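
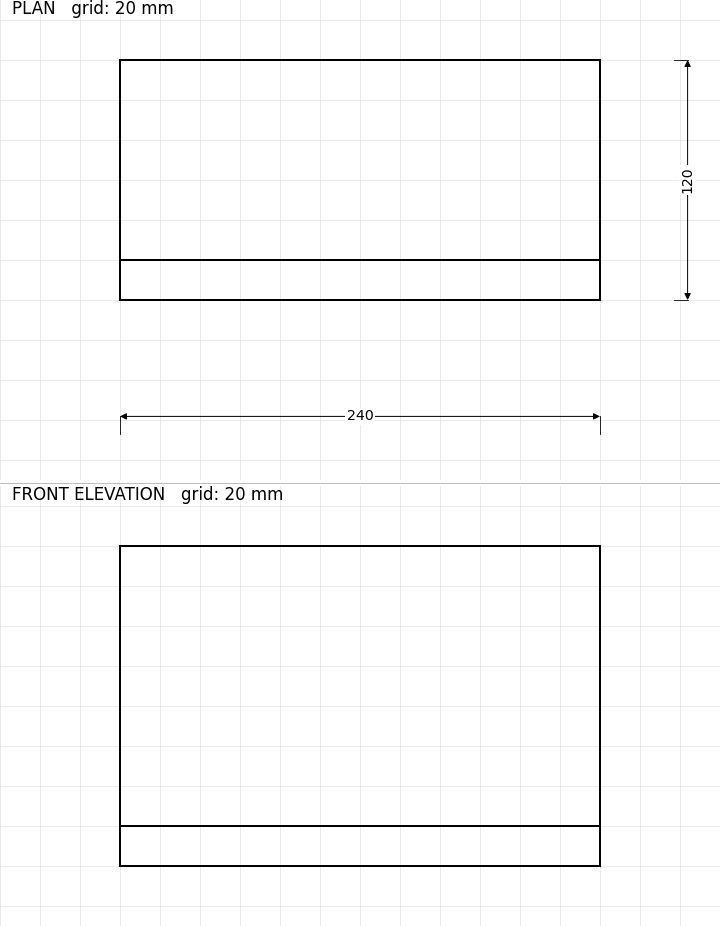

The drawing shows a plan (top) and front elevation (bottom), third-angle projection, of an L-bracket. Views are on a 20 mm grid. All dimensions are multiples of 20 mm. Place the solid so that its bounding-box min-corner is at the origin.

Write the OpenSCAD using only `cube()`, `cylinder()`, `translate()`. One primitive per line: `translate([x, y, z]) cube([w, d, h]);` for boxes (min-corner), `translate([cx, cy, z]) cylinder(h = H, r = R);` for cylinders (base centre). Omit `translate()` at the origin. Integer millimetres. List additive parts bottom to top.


cube([240, 120, 20]);
translate([0, 0, 20]) cube([240, 20, 140]);


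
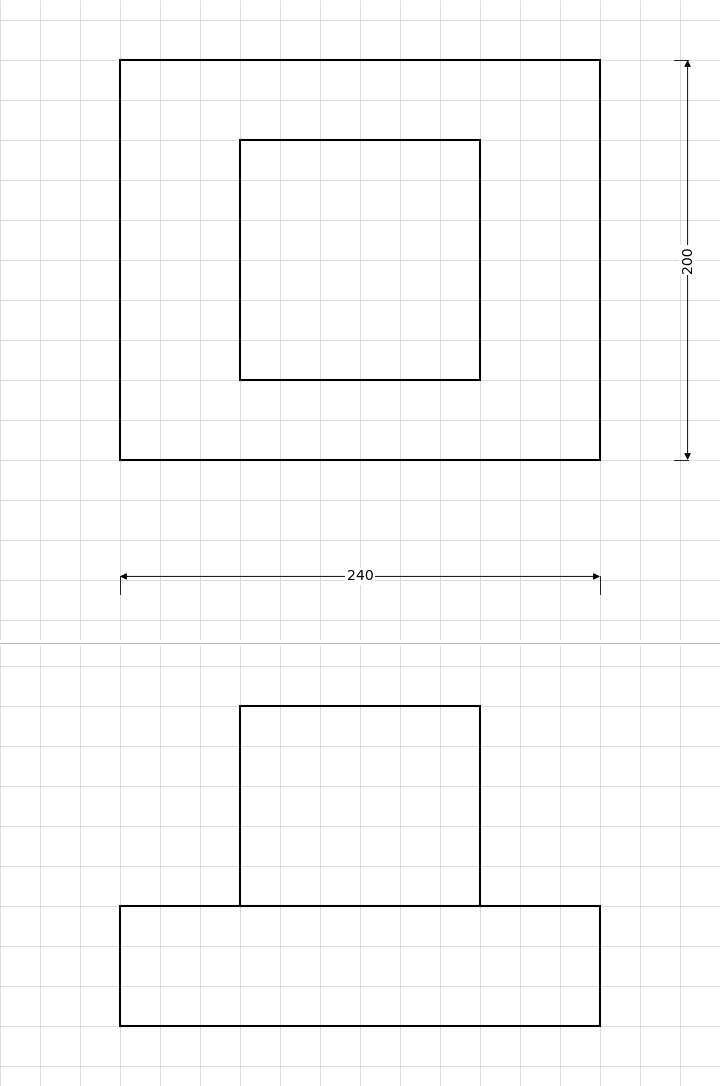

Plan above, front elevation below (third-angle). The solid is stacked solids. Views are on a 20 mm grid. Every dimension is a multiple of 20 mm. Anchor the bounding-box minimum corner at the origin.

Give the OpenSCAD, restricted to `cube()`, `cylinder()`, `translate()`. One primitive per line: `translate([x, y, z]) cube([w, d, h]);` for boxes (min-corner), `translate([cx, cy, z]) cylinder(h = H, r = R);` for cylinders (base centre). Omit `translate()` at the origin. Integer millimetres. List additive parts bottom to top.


cube([240, 200, 60]);
translate([60, 40, 60]) cube([120, 120, 100]);


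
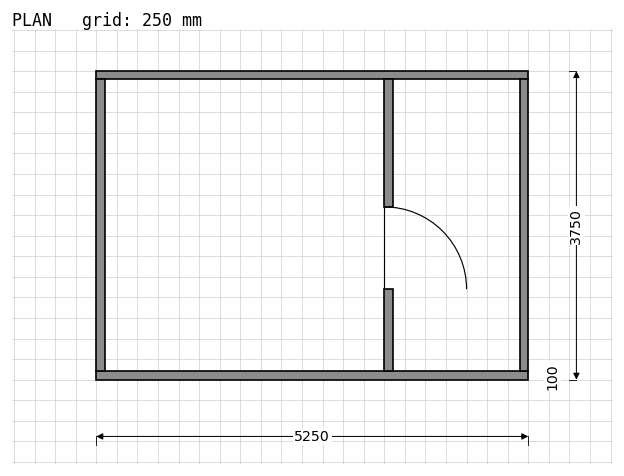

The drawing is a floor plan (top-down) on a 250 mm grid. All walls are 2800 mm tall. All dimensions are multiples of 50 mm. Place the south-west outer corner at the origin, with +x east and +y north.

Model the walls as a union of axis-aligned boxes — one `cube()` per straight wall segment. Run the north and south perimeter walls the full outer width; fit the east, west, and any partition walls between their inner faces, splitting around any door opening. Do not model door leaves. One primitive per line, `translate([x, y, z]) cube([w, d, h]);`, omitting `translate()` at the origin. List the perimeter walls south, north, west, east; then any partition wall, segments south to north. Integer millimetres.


cube([5250, 100, 2800]);
translate([0, 3650, 0]) cube([5250, 100, 2800]);
translate([0, 100, 0]) cube([100, 3550, 2800]);
translate([5150, 100, 0]) cube([100, 3550, 2800]);
translate([3500, 100, 0]) cube([100, 1000, 2800]);
translate([3500, 2100, 0]) cube([100, 1550, 2800]);


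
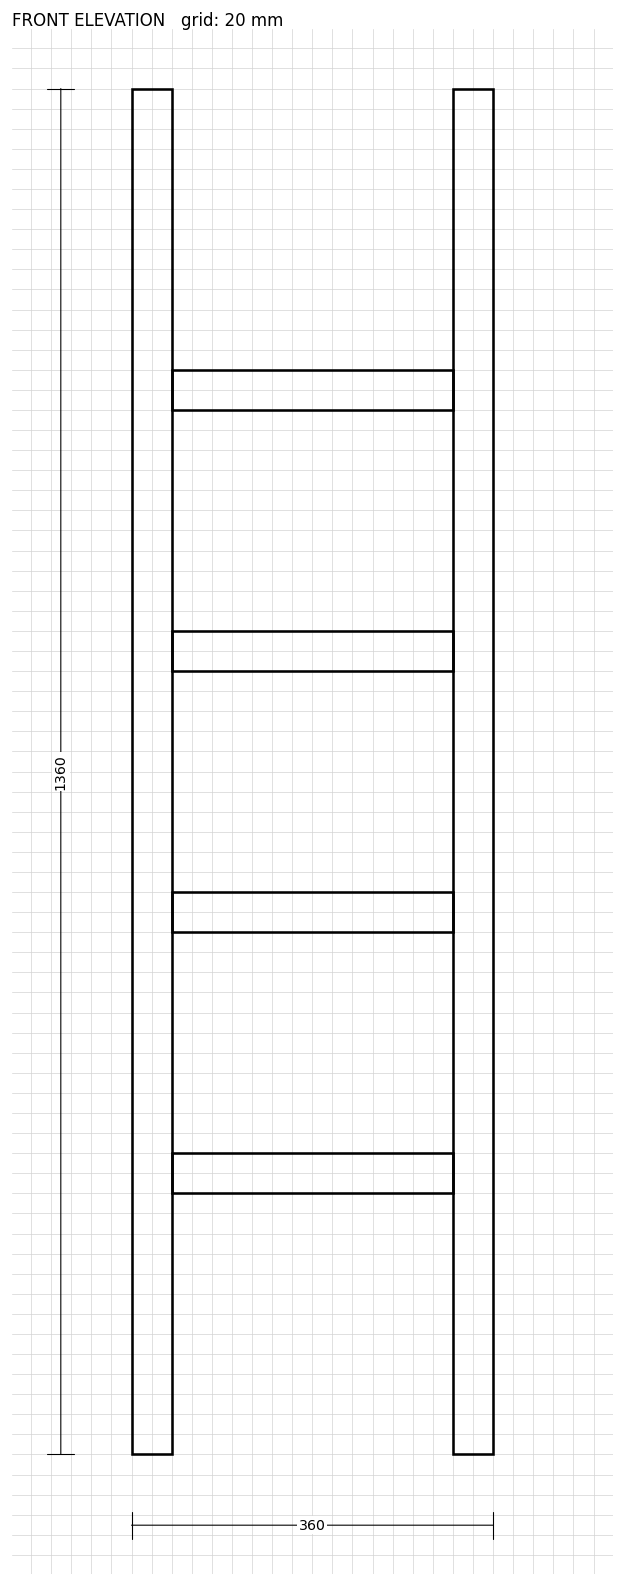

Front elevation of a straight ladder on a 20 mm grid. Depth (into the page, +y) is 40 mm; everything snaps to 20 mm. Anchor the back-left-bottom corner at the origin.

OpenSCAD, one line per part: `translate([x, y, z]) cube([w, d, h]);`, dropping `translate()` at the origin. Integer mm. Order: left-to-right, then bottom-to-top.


cube([40, 40, 1360]);
translate([40, 0, 260]) cube([280, 40, 40]);
translate([40, 0, 520]) cube([280, 40, 40]);
translate([40, 0, 780]) cube([280, 40, 40]);
translate([40, 0, 1040]) cube([280, 40, 40]);
translate([320, 0, 0]) cube([40, 40, 1360]);


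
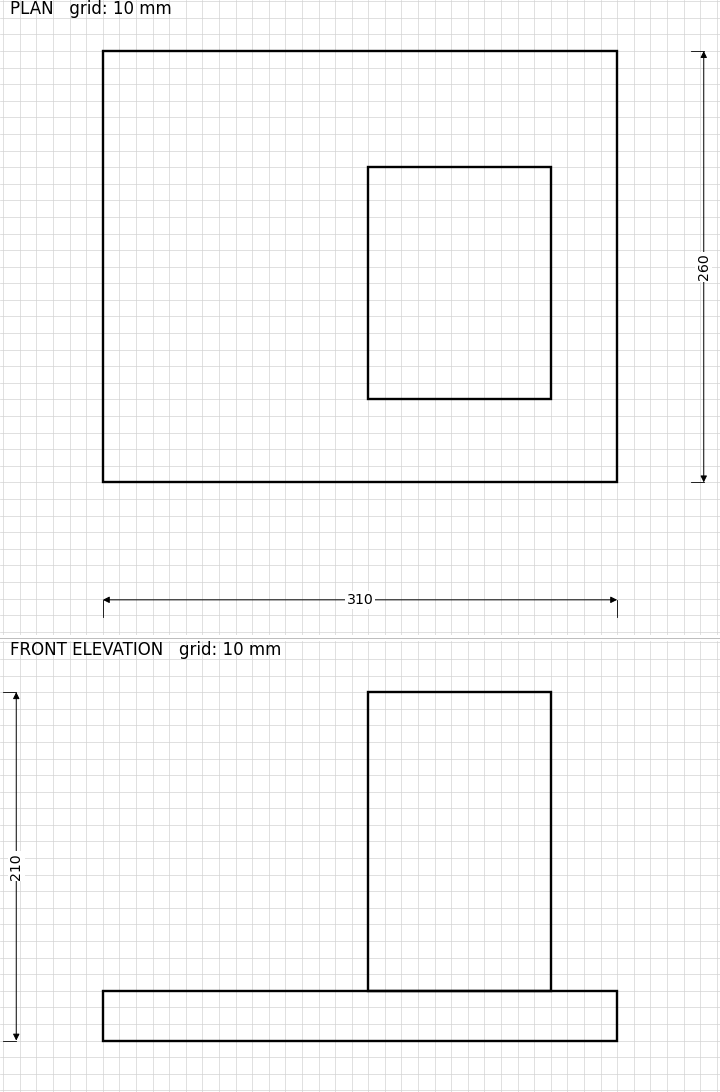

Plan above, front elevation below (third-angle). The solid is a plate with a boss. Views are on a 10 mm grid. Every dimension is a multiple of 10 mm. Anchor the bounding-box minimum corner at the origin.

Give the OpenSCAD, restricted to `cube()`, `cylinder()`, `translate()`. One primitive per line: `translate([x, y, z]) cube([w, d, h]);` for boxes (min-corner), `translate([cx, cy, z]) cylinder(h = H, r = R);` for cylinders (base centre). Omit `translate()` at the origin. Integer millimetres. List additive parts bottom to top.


cube([310, 260, 30]);
translate([160, 50, 30]) cube([110, 140, 180]);


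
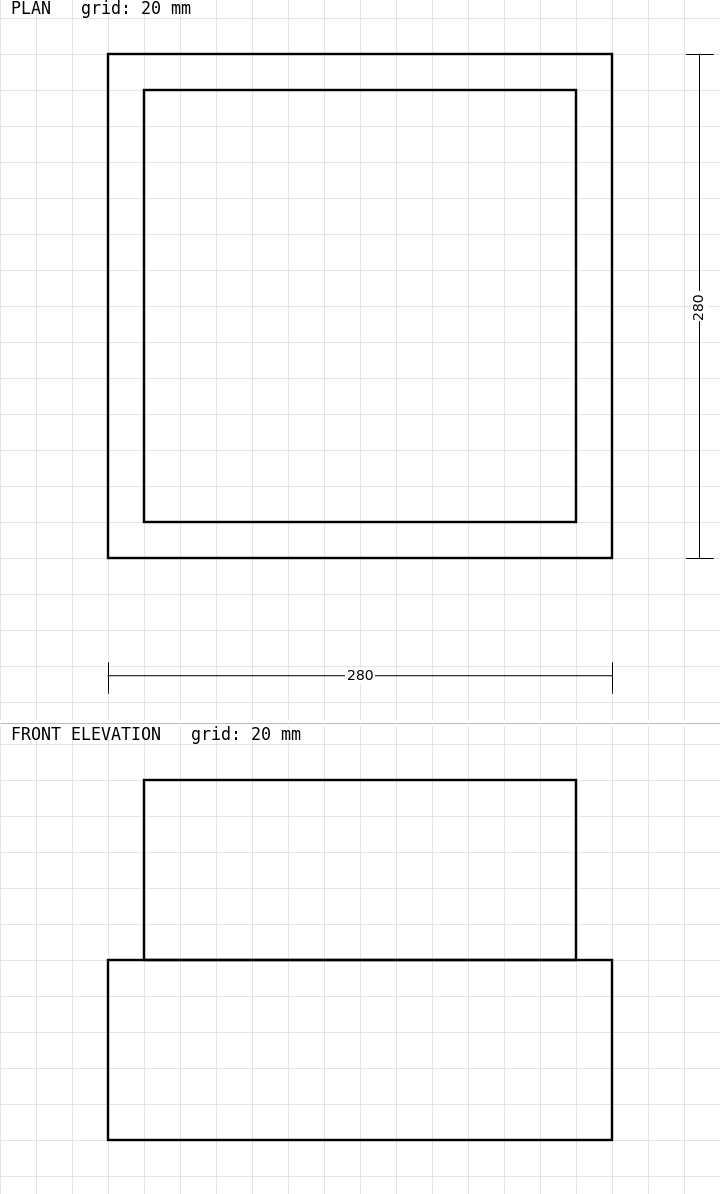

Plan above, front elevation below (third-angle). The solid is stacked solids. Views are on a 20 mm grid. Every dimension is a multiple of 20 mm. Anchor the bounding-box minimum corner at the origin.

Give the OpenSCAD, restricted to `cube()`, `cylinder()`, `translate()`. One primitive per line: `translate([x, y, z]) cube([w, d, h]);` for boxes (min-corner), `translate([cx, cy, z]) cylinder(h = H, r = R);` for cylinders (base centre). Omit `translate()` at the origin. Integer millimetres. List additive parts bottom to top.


cube([280, 280, 100]);
translate([20, 20, 100]) cube([240, 240, 100]);


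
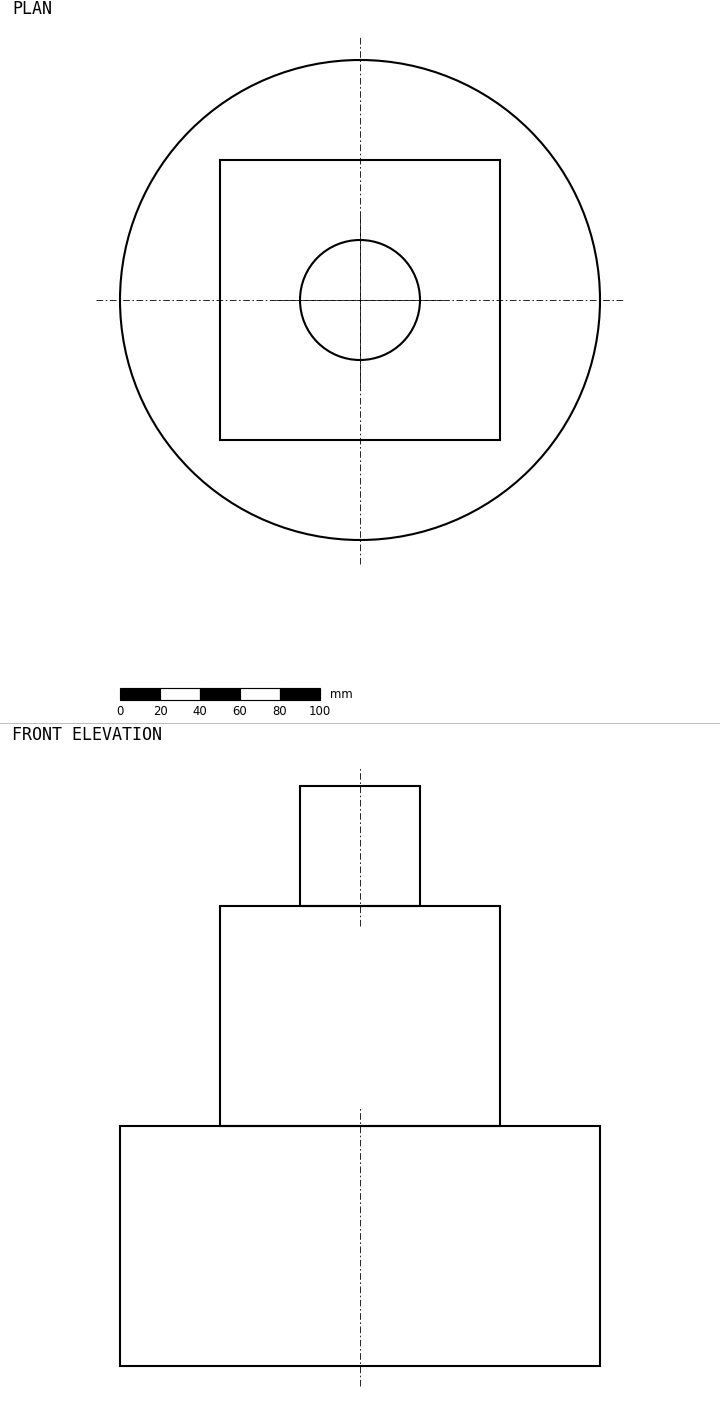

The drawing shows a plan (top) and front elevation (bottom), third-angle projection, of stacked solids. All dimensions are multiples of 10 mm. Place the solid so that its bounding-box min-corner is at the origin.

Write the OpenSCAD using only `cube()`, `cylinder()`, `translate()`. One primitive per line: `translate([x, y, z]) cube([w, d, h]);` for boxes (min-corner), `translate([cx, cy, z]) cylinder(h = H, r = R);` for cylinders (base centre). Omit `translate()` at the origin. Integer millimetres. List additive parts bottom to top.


translate([120, 120, 0]) cylinder(h = 120, r = 120);
translate([50, 50, 120]) cube([140, 140, 110]);
translate([120, 120, 230]) cylinder(h = 60, r = 30);


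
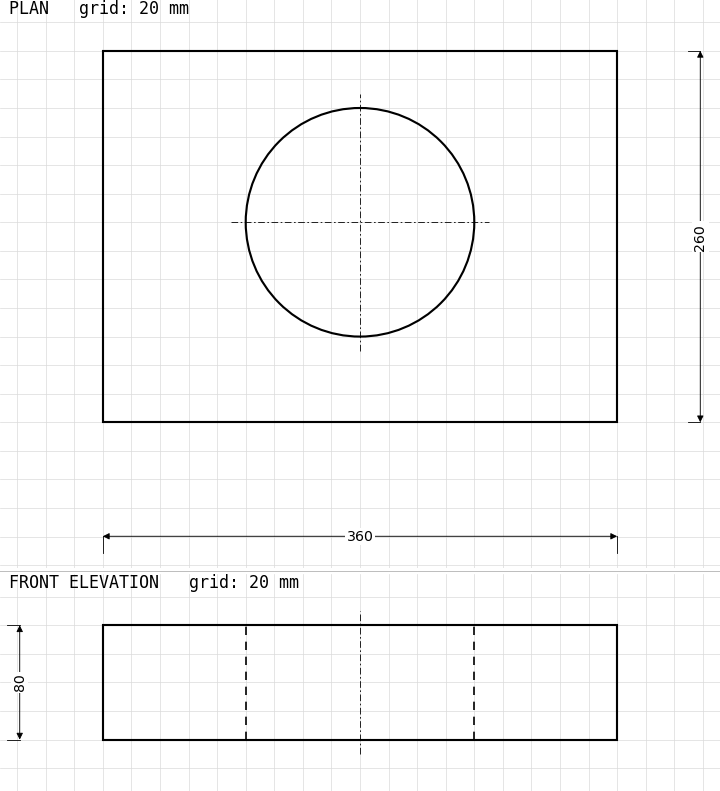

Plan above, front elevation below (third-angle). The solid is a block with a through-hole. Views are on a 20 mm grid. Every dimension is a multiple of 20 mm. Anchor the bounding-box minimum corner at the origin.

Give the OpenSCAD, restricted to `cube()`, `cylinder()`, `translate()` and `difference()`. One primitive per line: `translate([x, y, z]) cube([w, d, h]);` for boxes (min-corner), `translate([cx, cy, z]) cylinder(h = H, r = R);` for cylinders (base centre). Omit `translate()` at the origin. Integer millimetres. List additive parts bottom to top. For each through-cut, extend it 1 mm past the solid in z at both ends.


difference() {
  cube([360, 260, 80]);
  translate([180, 140, -1]) cylinder(h = 82, r = 80);
}


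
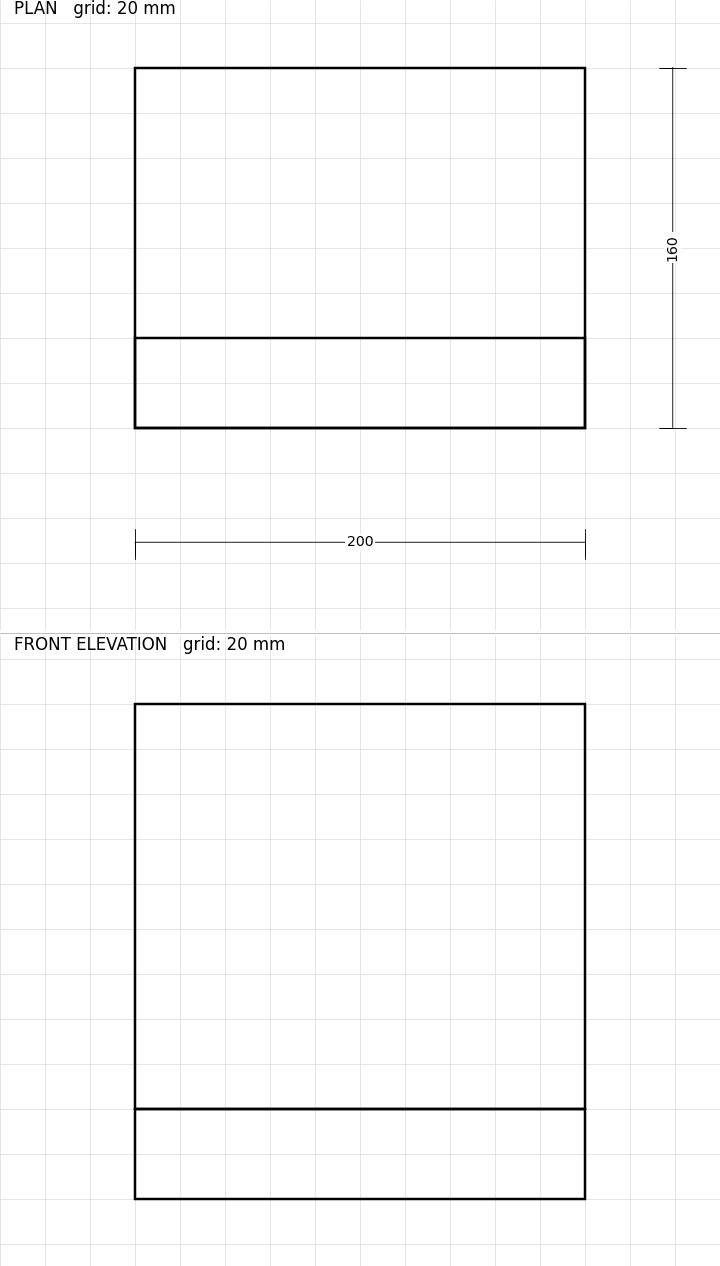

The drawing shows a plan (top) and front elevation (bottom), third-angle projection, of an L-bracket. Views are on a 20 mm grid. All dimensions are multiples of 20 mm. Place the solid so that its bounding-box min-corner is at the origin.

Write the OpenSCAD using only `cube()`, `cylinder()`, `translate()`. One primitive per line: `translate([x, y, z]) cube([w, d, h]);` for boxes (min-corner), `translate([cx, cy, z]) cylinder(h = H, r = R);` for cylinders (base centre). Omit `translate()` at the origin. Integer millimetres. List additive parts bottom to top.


cube([200, 160, 40]);
translate([0, 0, 40]) cube([200, 40, 180]);


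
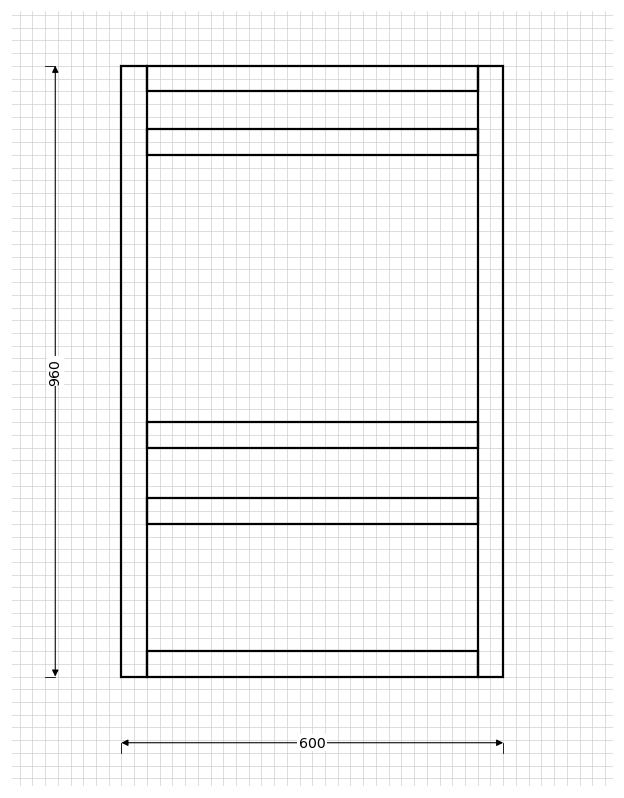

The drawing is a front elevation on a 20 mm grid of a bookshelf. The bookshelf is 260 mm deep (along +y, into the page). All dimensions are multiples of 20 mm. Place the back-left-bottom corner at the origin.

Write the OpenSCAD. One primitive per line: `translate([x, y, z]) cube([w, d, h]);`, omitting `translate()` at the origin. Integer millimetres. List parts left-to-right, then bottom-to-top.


cube([40, 260, 960]);
translate([40, 0, 0]) cube([520, 260, 40]);
translate([40, 0, 240]) cube([520, 260, 40]);
translate([40, 0, 360]) cube([520, 260, 40]);
translate([40, 0, 820]) cube([520, 260, 40]);
translate([40, 0, 920]) cube([520, 260, 40]);
translate([560, 0, 0]) cube([40, 260, 960]);


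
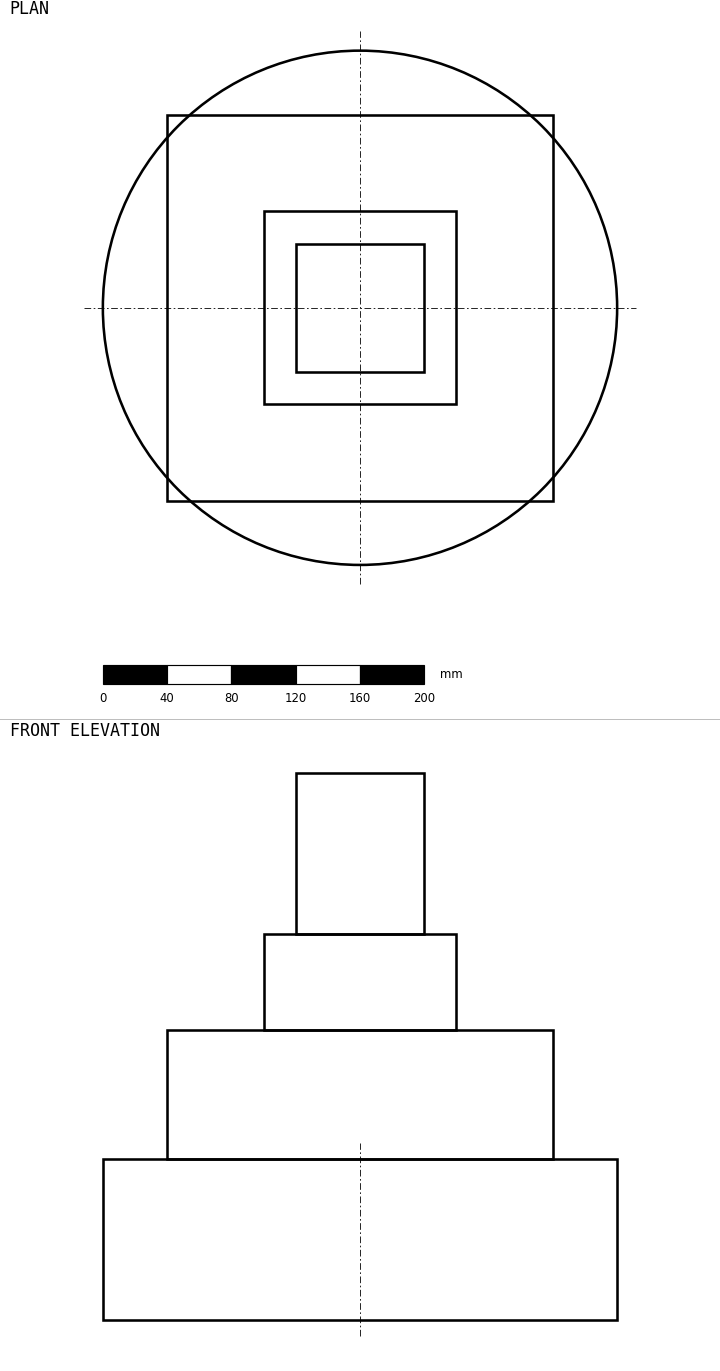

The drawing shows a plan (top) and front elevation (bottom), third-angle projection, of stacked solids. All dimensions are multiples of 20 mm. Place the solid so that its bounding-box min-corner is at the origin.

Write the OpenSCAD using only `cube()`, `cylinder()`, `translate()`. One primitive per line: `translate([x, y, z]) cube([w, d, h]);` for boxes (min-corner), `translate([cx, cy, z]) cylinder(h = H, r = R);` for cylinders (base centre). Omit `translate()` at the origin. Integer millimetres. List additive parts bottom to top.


translate([160, 160, 0]) cylinder(h = 100, r = 160);
translate([40, 40, 100]) cube([240, 240, 80]);
translate([100, 100, 180]) cube([120, 120, 60]);
translate([120, 120, 240]) cube([80, 80, 100]);


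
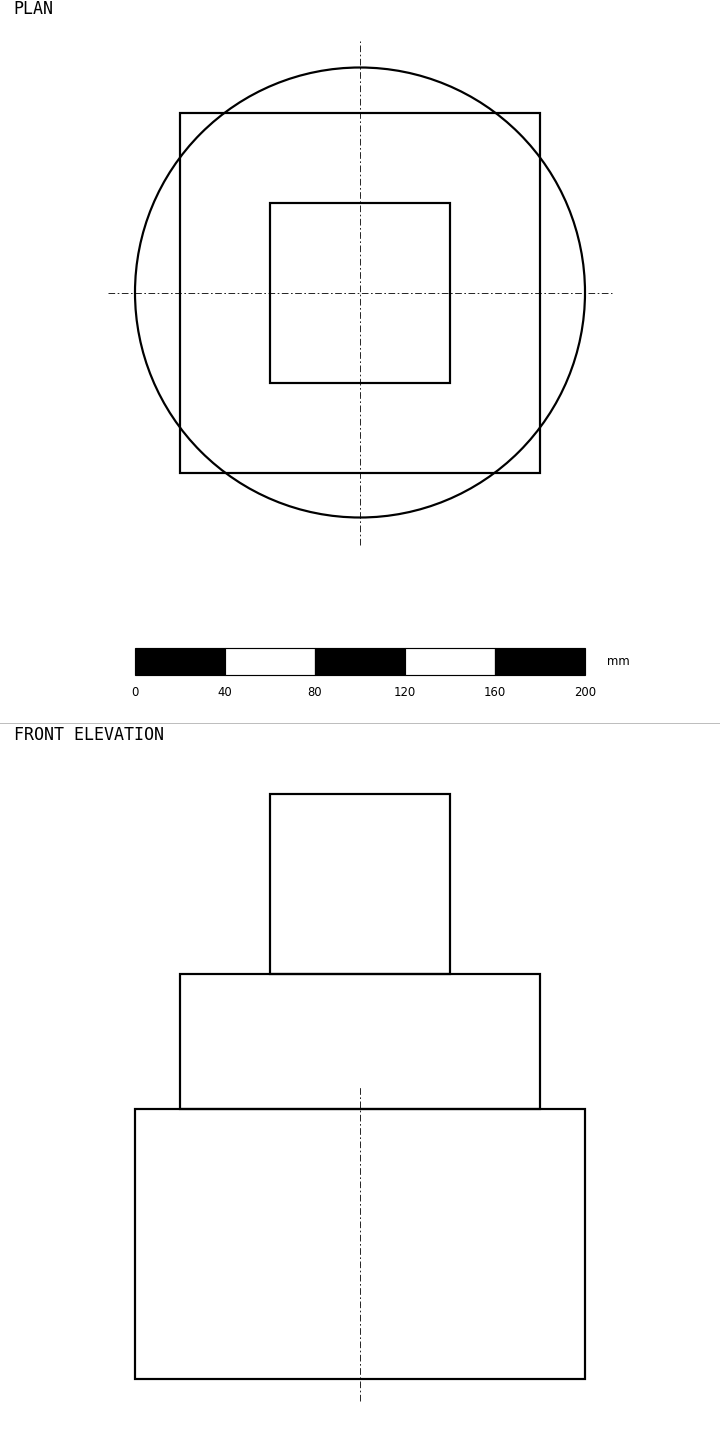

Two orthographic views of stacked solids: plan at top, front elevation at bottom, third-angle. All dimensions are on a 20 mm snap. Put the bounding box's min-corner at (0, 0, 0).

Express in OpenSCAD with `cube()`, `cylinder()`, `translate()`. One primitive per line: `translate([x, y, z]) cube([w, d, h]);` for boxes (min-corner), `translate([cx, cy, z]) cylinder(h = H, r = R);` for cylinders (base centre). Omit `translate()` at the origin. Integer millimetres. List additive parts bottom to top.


translate([100, 100, 0]) cylinder(h = 120, r = 100);
translate([20, 20, 120]) cube([160, 160, 60]);
translate([60, 60, 180]) cube([80, 80, 80]);


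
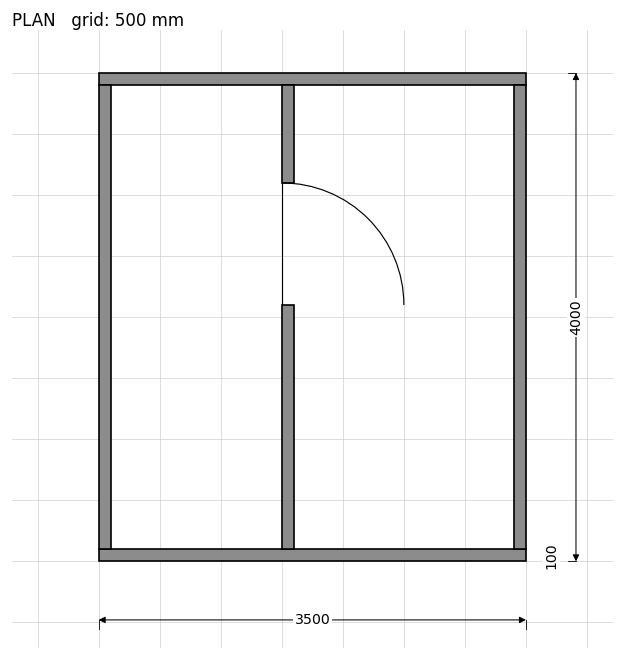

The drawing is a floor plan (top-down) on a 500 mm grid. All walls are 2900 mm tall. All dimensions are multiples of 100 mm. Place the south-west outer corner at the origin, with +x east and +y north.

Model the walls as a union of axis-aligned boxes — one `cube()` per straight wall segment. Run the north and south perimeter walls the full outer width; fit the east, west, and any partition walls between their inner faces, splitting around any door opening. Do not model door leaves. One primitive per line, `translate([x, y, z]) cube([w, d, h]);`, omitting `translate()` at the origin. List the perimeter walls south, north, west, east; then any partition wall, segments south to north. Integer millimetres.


cube([3500, 100, 2900]);
translate([0, 3900, 0]) cube([3500, 100, 2900]);
translate([0, 100, 0]) cube([100, 3800, 2900]);
translate([3400, 100, 0]) cube([100, 3800, 2900]);
translate([1500, 100, 0]) cube([100, 2000, 2900]);
translate([1500, 3100, 0]) cube([100, 800, 2900]);


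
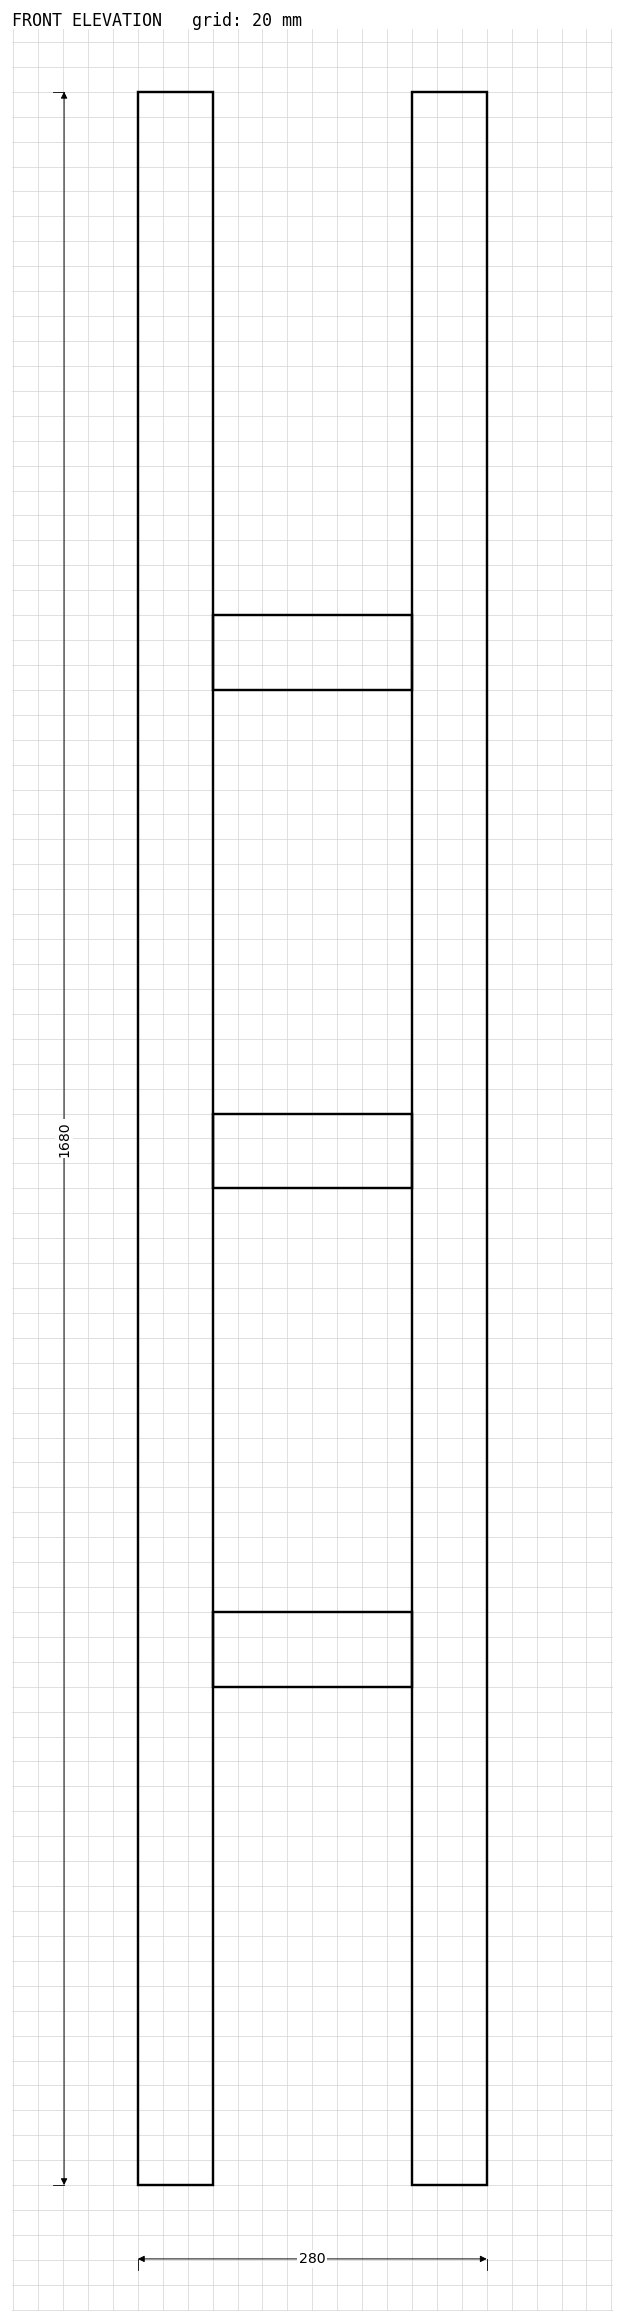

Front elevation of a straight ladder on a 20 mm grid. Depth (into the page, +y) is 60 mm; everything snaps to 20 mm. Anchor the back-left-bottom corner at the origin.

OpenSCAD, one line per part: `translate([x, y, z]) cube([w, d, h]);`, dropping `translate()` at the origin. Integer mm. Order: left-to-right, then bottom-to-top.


cube([60, 60, 1680]);
translate([60, 0, 400]) cube([160, 60, 60]);
translate([60, 0, 800]) cube([160, 60, 60]);
translate([60, 0, 1200]) cube([160, 60, 60]);
translate([220, 0, 0]) cube([60, 60, 1680]);


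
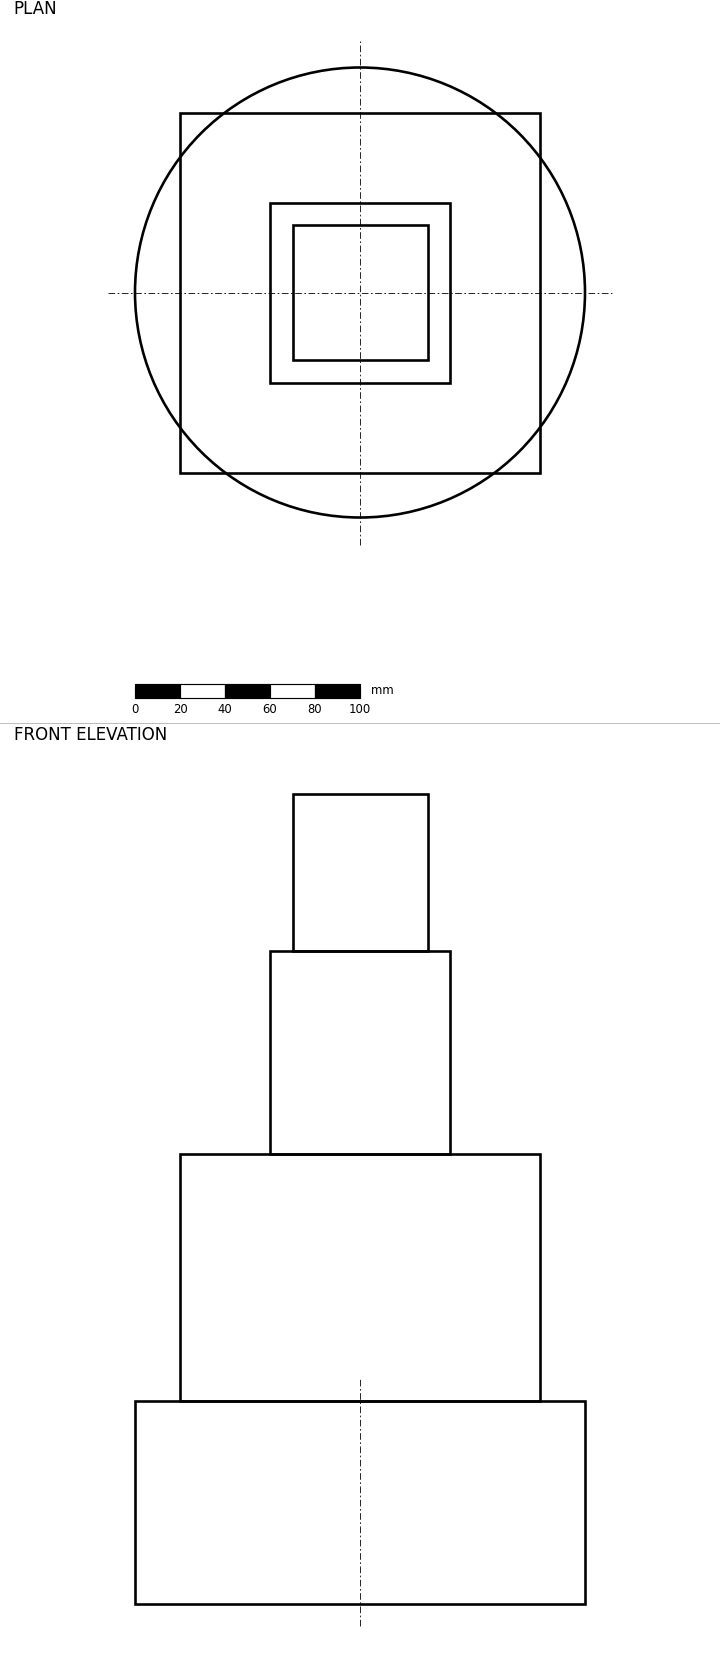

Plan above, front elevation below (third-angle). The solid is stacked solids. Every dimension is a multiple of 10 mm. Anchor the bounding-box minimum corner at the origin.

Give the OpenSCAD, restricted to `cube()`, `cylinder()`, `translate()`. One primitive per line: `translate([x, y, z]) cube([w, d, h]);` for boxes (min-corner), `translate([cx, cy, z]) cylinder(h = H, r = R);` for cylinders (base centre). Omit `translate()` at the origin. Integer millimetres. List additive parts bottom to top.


translate([100, 100, 0]) cylinder(h = 90, r = 100);
translate([20, 20, 90]) cube([160, 160, 110]);
translate([60, 60, 200]) cube([80, 80, 90]);
translate([70, 70, 290]) cube([60, 60, 70]);


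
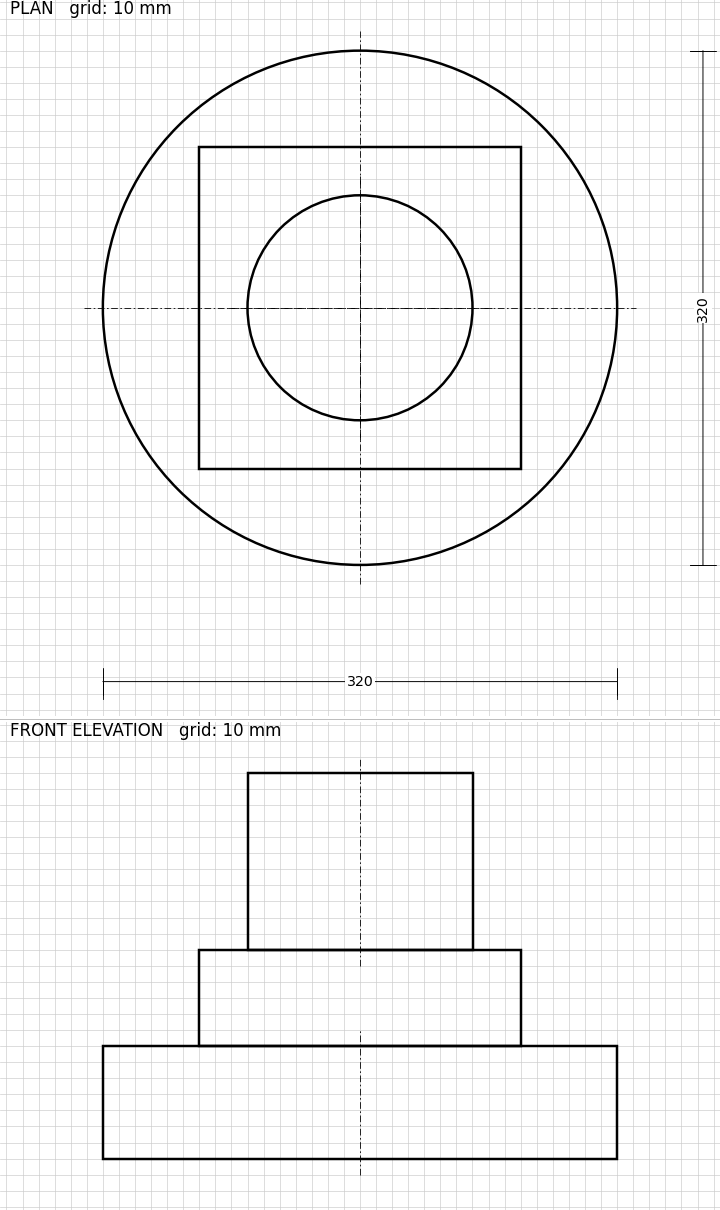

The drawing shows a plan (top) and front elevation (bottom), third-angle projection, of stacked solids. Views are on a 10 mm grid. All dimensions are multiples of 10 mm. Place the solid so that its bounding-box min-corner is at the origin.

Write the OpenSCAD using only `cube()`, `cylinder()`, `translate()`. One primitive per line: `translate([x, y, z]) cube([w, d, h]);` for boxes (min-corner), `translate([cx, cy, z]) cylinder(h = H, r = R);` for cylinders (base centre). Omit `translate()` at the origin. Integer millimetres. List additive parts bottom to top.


translate([160, 160, 0]) cylinder(h = 70, r = 160);
translate([60, 60, 70]) cube([200, 200, 60]);
translate([160, 160, 130]) cylinder(h = 110, r = 70);


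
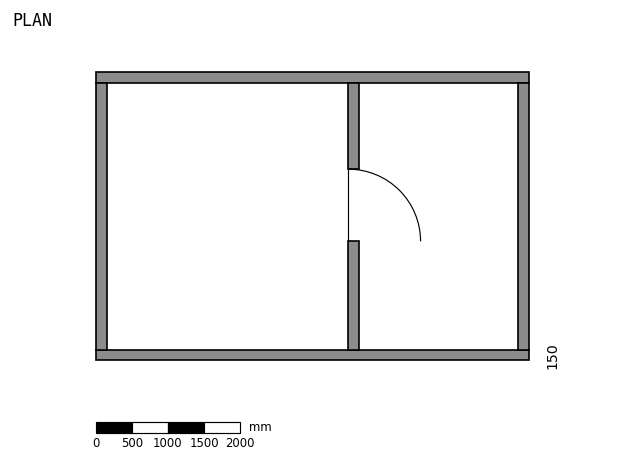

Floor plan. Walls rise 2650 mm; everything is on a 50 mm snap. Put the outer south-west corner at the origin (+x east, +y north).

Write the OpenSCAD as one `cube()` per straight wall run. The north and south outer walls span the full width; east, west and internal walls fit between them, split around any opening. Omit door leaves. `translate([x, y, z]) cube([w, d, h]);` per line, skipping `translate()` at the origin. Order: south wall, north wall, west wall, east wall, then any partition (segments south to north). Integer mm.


cube([6000, 150, 2650]);
translate([0, 3850, 0]) cube([6000, 150, 2650]);
translate([0, 150, 0]) cube([150, 3700, 2650]);
translate([5850, 150, 0]) cube([150, 3700, 2650]);
translate([3500, 150, 0]) cube([150, 1500, 2650]);
translate([3500, 2650, 0]) cube([150, 1200, 2650]);


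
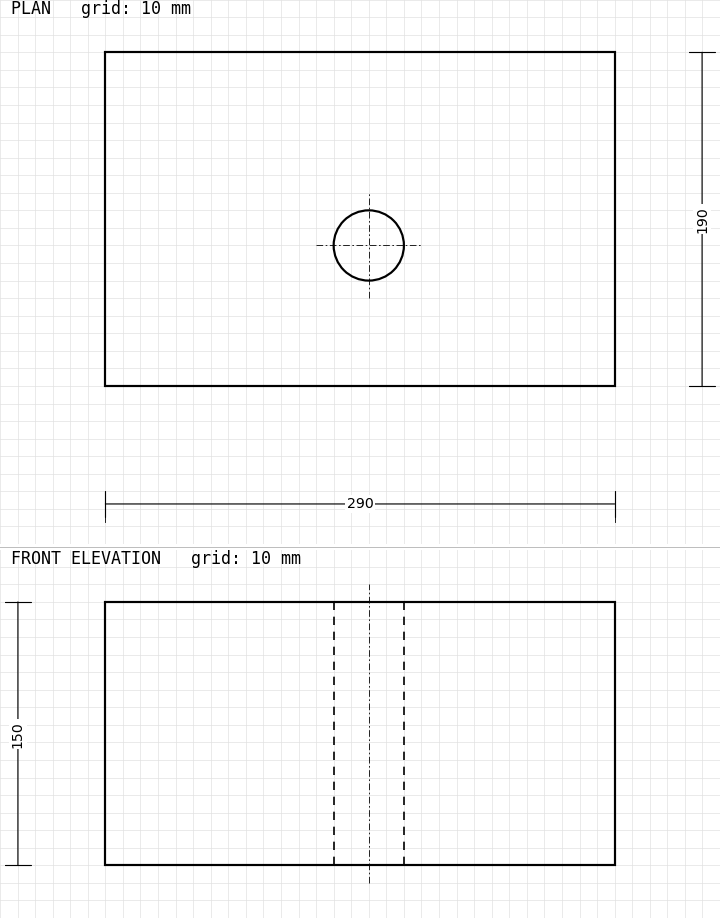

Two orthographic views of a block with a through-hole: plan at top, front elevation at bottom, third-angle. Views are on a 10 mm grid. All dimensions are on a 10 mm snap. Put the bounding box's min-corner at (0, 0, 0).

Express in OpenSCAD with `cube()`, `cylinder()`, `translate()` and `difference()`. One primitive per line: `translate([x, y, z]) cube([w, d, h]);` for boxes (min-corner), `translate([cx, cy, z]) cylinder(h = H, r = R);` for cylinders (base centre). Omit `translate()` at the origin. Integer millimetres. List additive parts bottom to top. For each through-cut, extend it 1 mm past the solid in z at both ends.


difference() {
  cube([290, 190, 150]);
  translate([150, 80, -1]) cylinder(h = 152, r = 20);
}


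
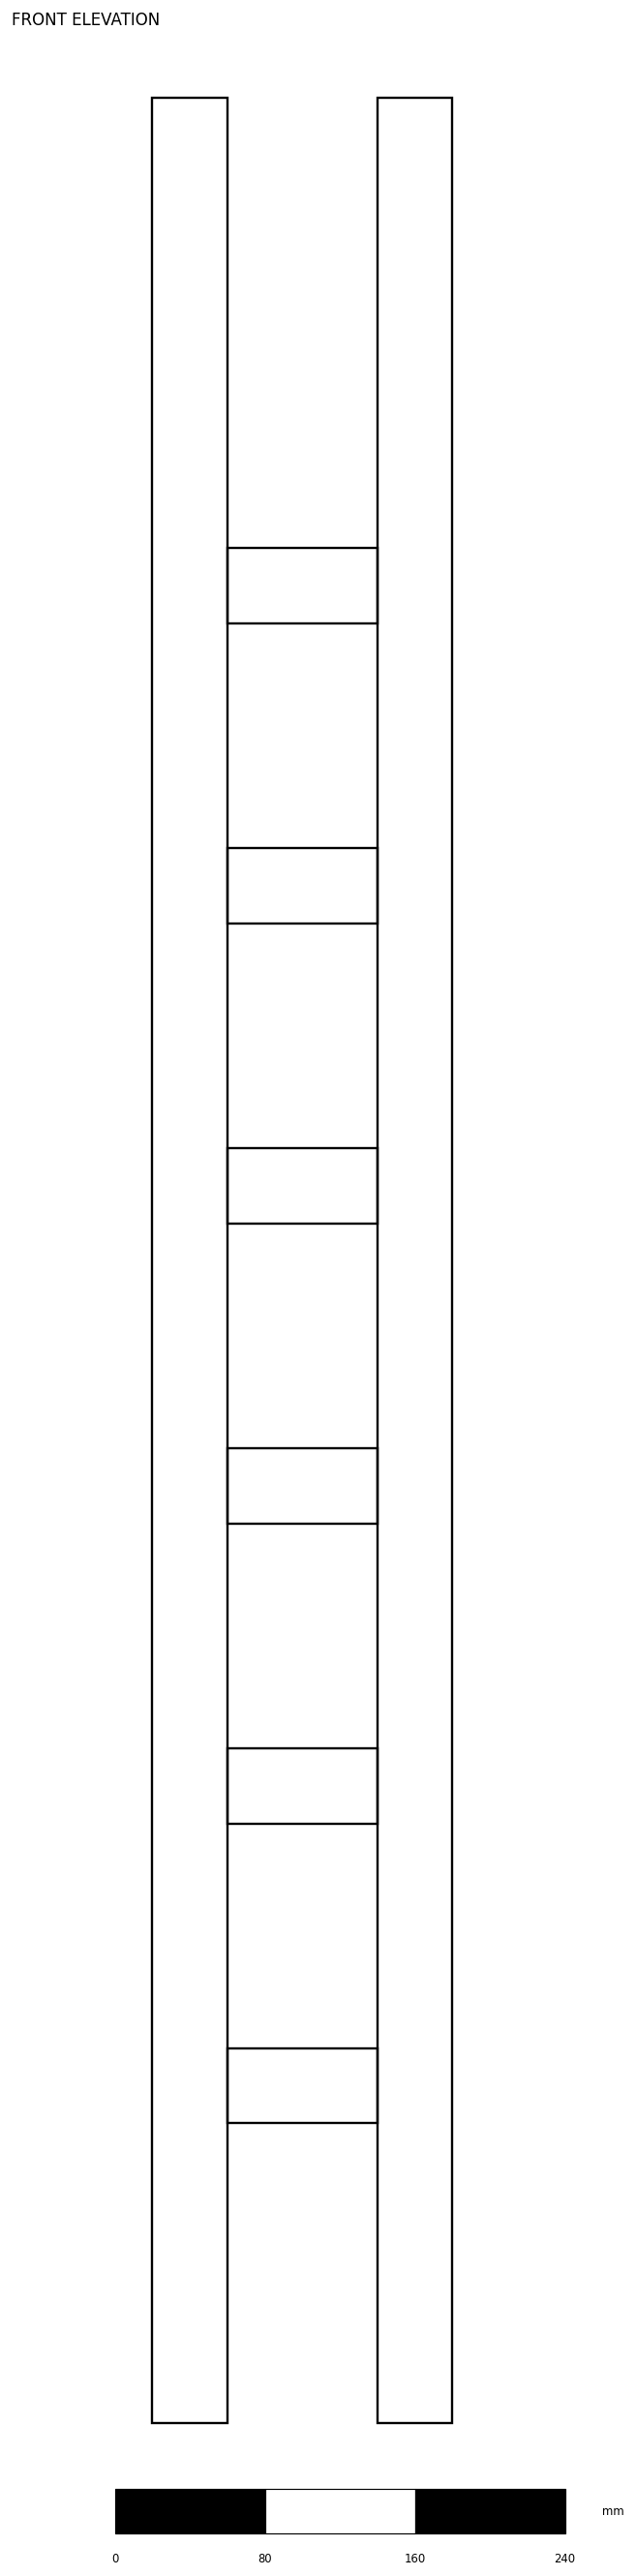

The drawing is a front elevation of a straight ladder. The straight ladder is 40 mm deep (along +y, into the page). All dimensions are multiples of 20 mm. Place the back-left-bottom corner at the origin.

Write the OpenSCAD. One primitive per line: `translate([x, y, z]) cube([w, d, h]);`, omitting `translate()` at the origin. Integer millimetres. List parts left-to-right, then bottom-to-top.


cube([40, 40, 1240]);
translate([40, 0, 160]) cube([80, 40, 40]);
translate([40, 0, 320]) cube([80, 40, 40]);
translate([40, 0, 480]) cube([80, 40, 40]);
translate([40, 0, 640]) cube([80, 40, 40]);
translate([40, 0, 800]) cube([80, 40, 40]);
translate([40, 0, 960]) cube([80, 40, 40]);
translate([120, 0, 0]) cube([40, 40, 1240]);


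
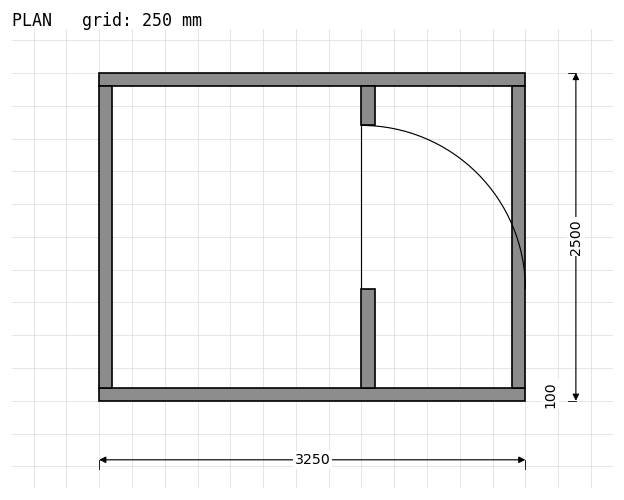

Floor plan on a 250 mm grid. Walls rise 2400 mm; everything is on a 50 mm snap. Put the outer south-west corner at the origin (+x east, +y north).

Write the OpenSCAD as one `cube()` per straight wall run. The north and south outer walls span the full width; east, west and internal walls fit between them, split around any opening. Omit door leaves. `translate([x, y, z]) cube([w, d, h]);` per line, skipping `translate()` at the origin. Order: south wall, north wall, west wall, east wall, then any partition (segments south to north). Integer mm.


cube([3250, 100, 2400]);
translate([0, 2400, 0]) cube([3250, 100, 2400]);
translate([0, 100, 0]) cube([100, 2300, 2400]);
translate([3150, 100, 0]) cube([100, 2300, 2400]);
translate([2000, 100, 0]) cube([100, 750, 2400]);
translate([2000, 2100, 0]) cube([100, 300, 2400]);


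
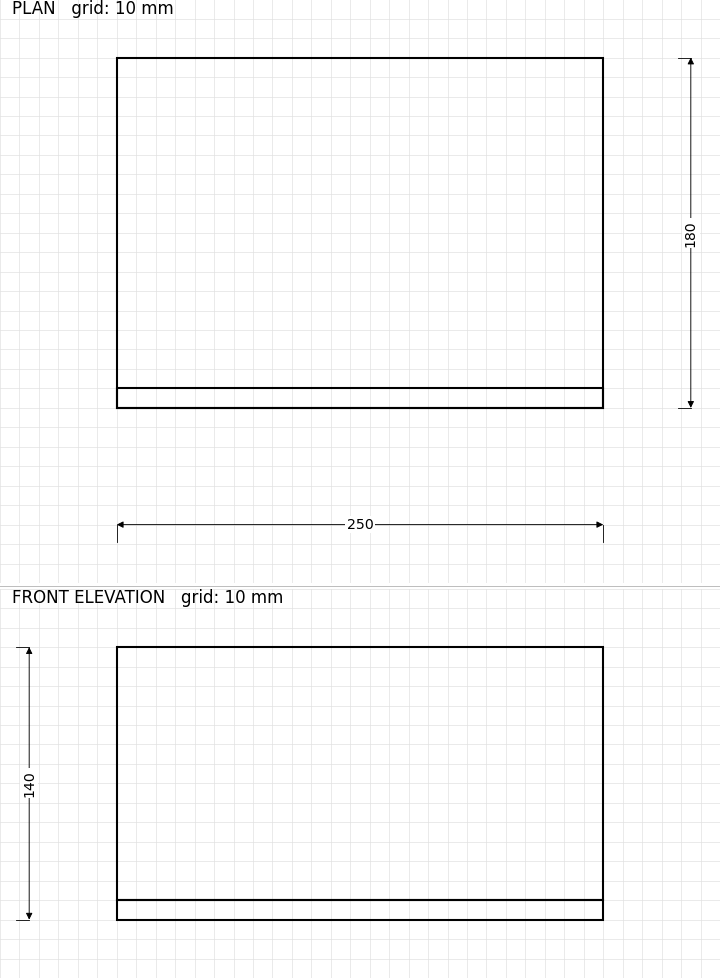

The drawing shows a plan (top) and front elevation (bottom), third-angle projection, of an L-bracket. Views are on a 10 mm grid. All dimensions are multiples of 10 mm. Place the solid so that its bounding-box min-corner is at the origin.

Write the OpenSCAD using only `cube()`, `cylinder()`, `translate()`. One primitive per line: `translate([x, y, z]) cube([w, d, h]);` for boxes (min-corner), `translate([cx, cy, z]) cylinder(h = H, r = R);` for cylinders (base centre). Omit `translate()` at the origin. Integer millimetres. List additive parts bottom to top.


cube([250, 180, 10]);
translate([0, 0, 10]) cube([250, 10, 130]);


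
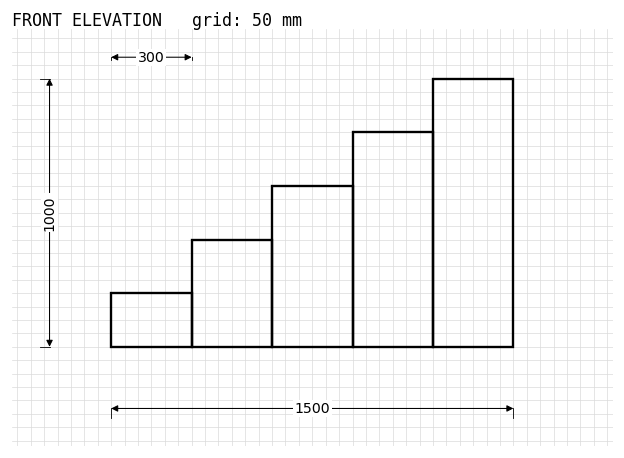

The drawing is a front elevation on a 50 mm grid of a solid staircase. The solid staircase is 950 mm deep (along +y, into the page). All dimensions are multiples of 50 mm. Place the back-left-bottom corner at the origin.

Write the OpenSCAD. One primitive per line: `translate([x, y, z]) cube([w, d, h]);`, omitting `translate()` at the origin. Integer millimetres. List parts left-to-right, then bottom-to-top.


cube([300, 950, 200]);
translate([300, 0, 0]) cube([300, 950, 400]);
translate([600, 0, 0]) cube([300, 950, 600]);
translate([900, 0, 0]) cube([300, 950, 800]);
translate([1200, 0, 0]) cube([300, 950, 1000]);


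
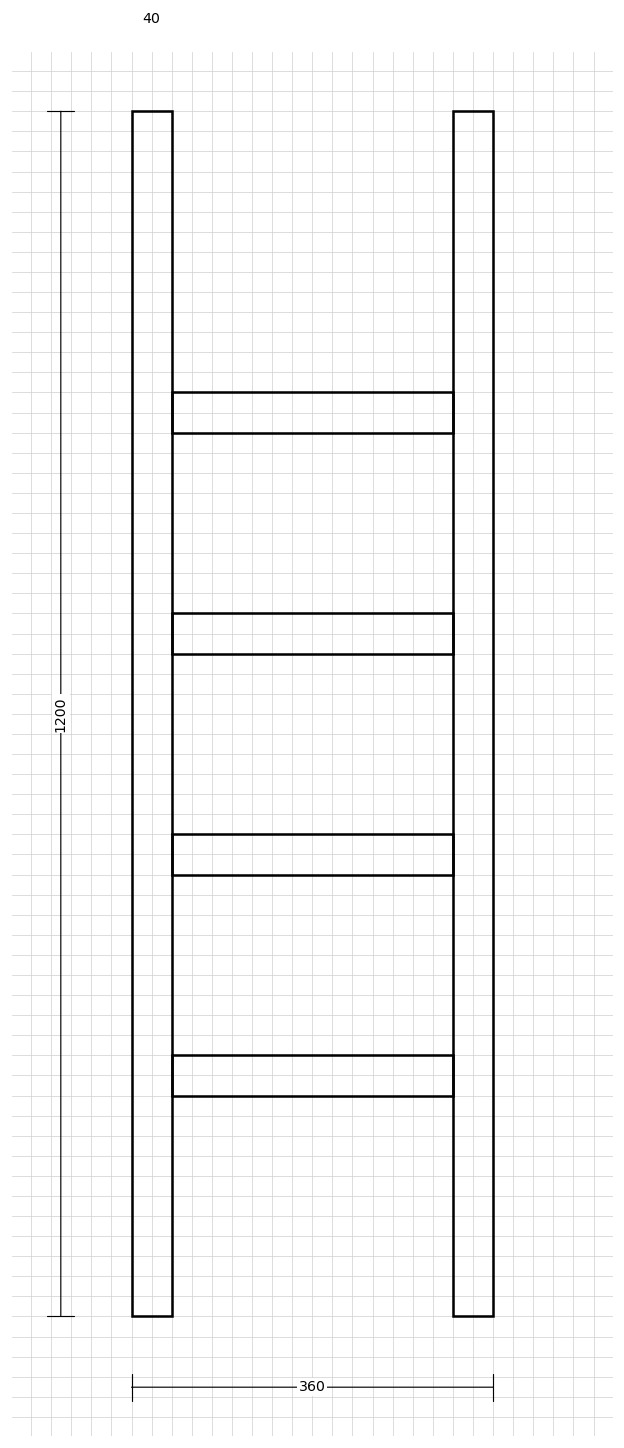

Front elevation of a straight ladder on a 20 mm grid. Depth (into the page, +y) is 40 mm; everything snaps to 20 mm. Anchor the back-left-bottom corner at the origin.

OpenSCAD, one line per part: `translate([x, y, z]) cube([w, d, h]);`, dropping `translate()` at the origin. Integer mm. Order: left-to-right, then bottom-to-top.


cube([40, 40, 1200]);
translate([40, 0, 220]) cube([280, 40, 40]);
translate([40, 0, 440]) cube([280, 40, 40]);
translate([40, 0, 660]) cube([280, 40, 40]);
translate([40, 0, 880]) cube([280, 40, 40]);
translate([320, 0, 0]) cube([40, 40, 1200]);


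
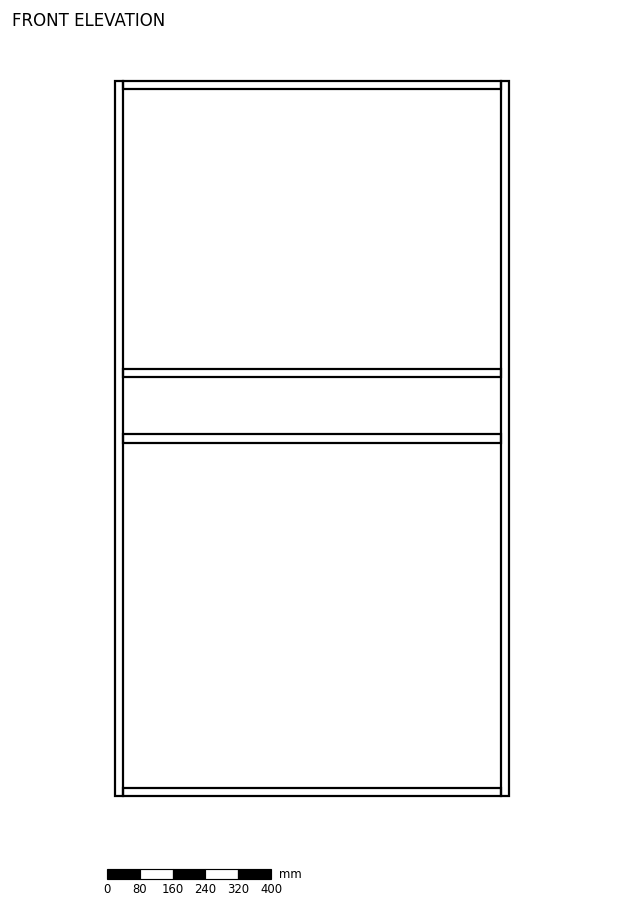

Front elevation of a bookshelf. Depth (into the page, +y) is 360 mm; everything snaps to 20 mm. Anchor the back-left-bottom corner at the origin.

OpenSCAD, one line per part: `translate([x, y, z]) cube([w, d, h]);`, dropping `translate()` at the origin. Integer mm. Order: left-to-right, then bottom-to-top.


cube([20, 360, 1740]);
translate([20, 0, 0]) cube([920, 360, 20]);
translate([20, 0, 860]) cube([920, 360, 20]);
translate([20, 0, 1020]) cube([920, 360, 20]);
translate([20, 0, 1720]) cube([920, 360, 20]);
translate([940, 0, 0]) cube([20, 360, 1740]);


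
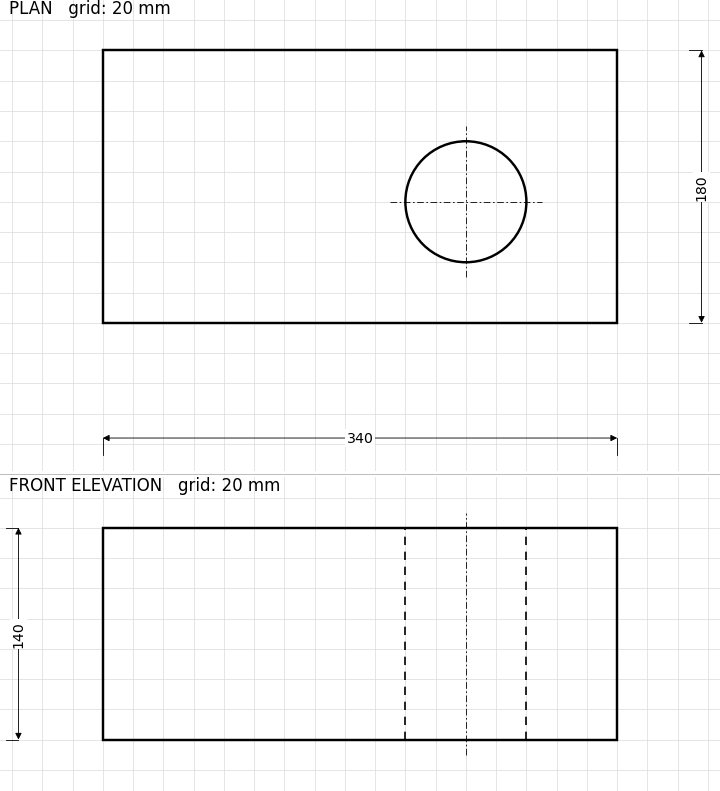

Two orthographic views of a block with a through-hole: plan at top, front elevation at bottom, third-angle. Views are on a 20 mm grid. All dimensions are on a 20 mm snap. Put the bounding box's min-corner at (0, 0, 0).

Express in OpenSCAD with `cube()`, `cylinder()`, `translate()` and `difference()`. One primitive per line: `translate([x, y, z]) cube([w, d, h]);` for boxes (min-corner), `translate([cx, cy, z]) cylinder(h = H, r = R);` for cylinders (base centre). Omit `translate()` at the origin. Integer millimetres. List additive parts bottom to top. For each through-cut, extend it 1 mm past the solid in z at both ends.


difference() {
  cube([340, 180, 140]);
  translate([240, 80, -1]) cylinder(h = 142, r = 40);
}


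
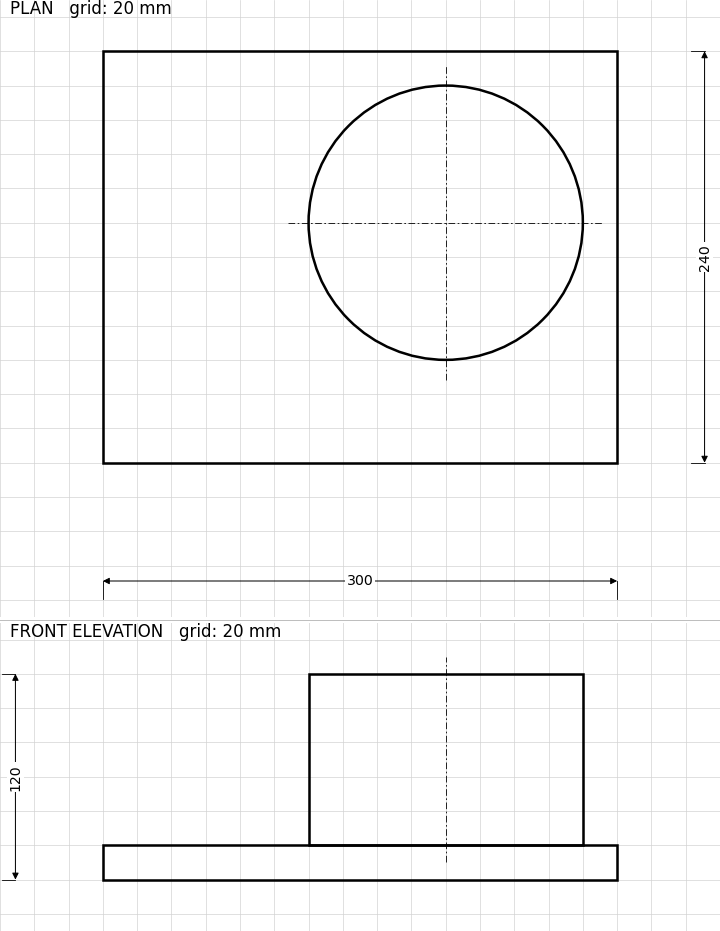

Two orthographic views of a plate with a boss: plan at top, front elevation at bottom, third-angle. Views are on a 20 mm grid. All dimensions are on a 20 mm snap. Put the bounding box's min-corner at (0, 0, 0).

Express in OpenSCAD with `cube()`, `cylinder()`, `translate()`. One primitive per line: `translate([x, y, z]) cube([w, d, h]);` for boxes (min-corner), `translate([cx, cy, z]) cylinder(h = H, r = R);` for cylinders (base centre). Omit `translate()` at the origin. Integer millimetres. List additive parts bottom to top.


cube([300, 240, 20]);
translate([200, 140, 20]) cylinder(h = 100, r = 80);


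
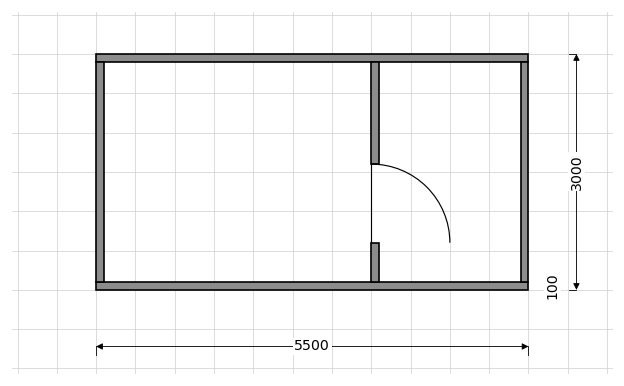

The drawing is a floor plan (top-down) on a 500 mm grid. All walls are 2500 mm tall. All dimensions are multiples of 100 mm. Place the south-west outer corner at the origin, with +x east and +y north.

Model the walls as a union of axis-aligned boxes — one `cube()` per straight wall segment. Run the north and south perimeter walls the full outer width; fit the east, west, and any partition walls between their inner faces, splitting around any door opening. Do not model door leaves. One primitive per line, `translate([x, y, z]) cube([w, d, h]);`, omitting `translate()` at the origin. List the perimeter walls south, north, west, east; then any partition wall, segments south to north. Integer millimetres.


cube([5500, 100, 2500]);
translate([0, 2900, 0]) cube([5500, 100, 2500]);
translate([0, 100, 0]) cube([100, 2800, 2500]);
translate([5400, 100, 0]) cube([100, 2800, 2500]);
translate([3500, 100, 0]) cube([100, 500, 2500]);
translate([3500, 1600, 0]) cube([100, 1300, 2500]);


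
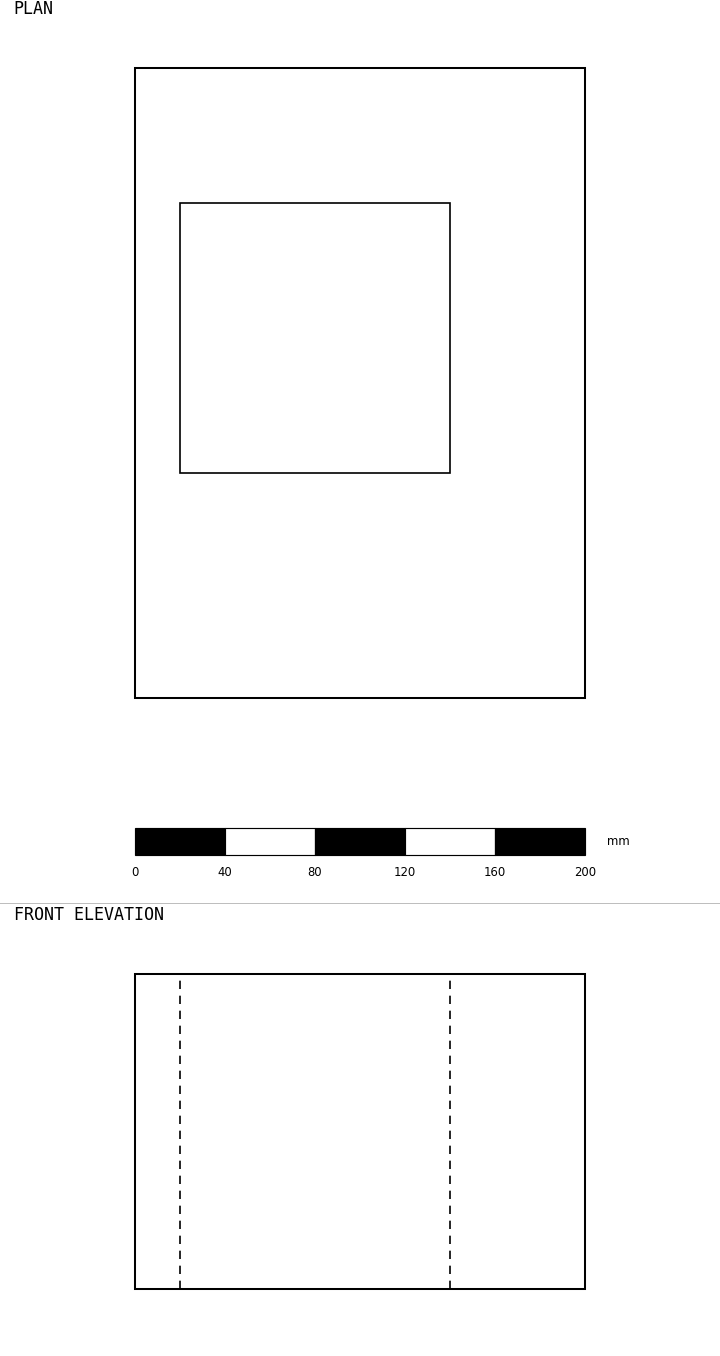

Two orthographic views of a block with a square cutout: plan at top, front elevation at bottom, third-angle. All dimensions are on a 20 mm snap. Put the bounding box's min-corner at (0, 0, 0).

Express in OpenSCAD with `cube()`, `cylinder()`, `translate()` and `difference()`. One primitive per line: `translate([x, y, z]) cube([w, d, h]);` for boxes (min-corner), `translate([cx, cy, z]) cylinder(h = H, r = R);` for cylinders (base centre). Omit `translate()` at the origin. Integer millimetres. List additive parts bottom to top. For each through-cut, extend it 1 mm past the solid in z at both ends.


difference() {
  cube([200, 280, 140]);
  translate([20, 100, -1]) cube([120, 120, 142]);
}


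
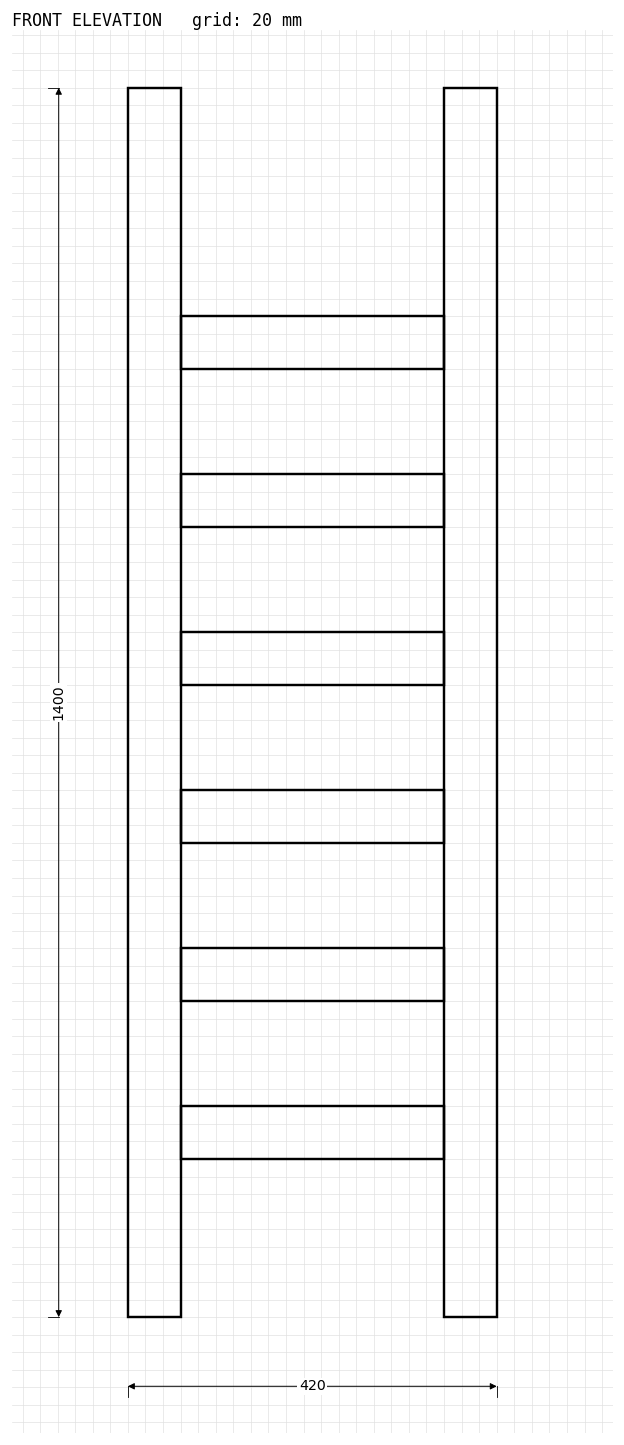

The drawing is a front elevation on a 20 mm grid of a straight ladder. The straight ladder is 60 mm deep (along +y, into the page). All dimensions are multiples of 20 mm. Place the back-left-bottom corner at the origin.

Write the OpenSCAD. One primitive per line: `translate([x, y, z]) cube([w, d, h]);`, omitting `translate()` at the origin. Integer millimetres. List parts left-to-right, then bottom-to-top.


cube([60, 60, 1400]);
translate([60, 0, 180]) cube([300, 60, 60]);
translate([60, 0, 360]) cube([300, 60, 60]);
translate([60, 0, 540]) cube([300, 60, 60]);
translate([60, 0, 720]) cube([300, 60, 60]);
translate([60, 0, 900]) cube([300, 60, 60]);
translate([60, 0, 1080]) cube([300, 60, 60]);
translate([360, 0, 0]) cube([60, 60, 1400]);


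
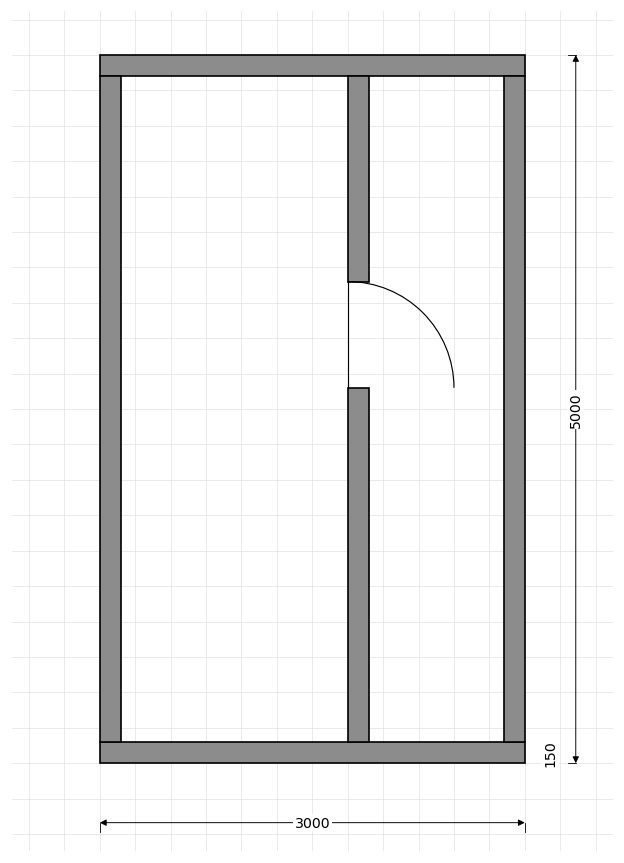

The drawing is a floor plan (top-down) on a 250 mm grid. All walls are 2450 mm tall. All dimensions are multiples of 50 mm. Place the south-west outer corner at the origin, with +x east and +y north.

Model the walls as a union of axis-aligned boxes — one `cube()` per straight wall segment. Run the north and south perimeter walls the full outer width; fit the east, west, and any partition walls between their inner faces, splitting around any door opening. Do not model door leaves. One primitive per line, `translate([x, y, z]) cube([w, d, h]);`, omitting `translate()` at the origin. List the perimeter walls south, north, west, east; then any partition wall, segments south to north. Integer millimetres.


cube([3000, 150, 2450]);
translate([0, 4850, 0]) cube([3000, 150, 2450]);
translate([0, 150, 0]) cube([150, 4700, 2450]);
translate([2850, 150, 0]) cube([150, 4700, 2450]);
translate([1750, 150, 0]) cube([150, 2500, 2450]);
translate([1750, 3400, 0]) cube([150, 1450, 2450]);


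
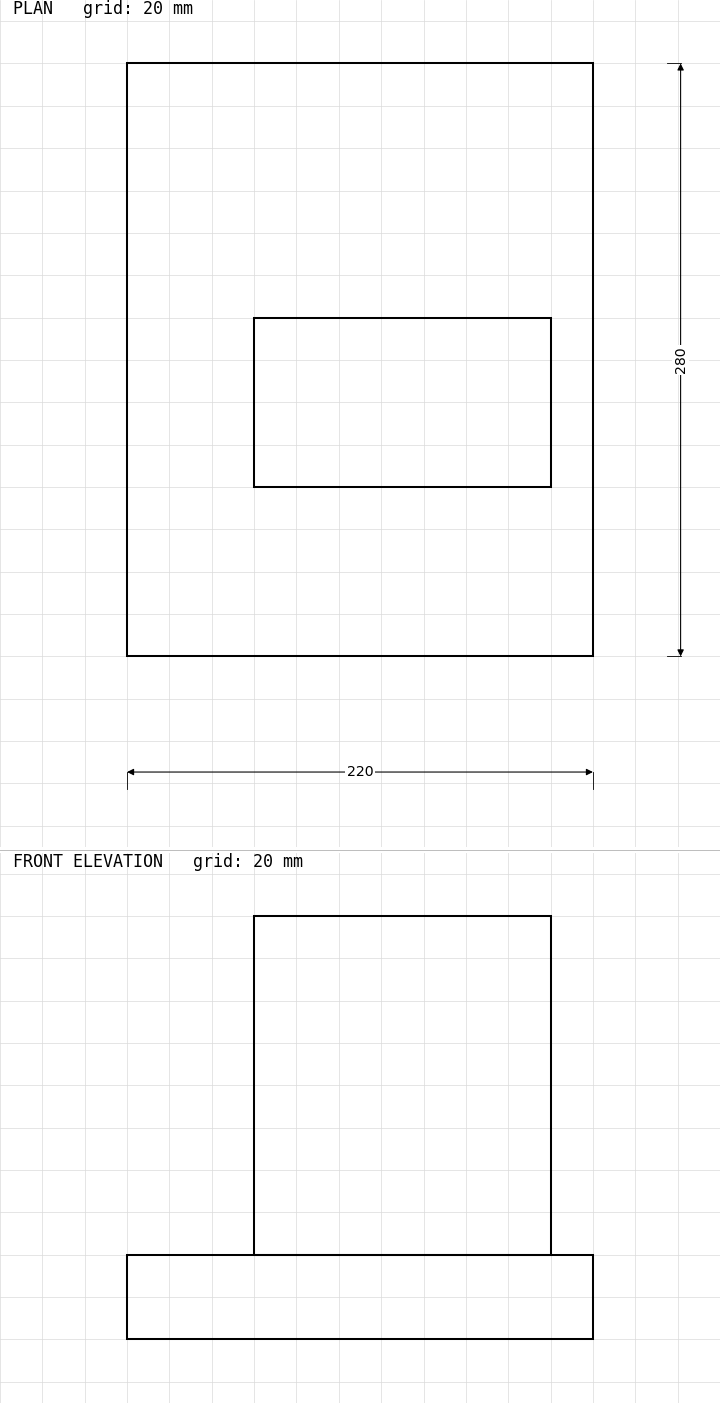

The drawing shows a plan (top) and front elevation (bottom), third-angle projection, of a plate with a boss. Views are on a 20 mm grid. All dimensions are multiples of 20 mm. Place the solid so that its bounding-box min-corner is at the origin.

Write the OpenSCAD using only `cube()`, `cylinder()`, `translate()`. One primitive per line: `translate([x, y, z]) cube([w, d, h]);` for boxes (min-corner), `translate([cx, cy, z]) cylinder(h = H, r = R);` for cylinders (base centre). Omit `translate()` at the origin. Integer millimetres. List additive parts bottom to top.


cube([220, 280, 40]);
translate([60, 80, 40]) cube([140, 80, 160]);
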